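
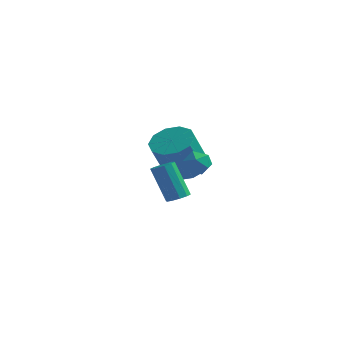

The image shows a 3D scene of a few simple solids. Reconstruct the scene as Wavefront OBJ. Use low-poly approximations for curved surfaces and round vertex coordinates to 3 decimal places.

v -0.766 2.9 -3.827
v -0.107 2.827 -3.588
v -1.073 1.953 -3.272
v -0.414 1.88 -3.033
v -0.816 2.409 -2.8
v -0.627 2.994 -3.143
v -0.553 1.786 -3.717
v -0.364 2.371 -4.06
v 0.024 2.138 -3.521
v -0.138 2.523 -2.954
v -1.042 2.257 -3.906
v -1.204 2.642 -3.339
v -2.09 4.486 -4.707
v -1.121 4.779 -4.425
v -1.362 3.806 -2.591
v -2.33 3.514 -2.873
v -1.534 5.241 -4.234
v -1.775 4.269 -2.4
v -2.159 5.416 -4.223
v -2.4 4.443 -2.389
v -2.757 5.235 -4.398
v -2.998 4.262 -2.564
v -3.101 4.769 -4.69
v -3.342 3.796 -2.856
v -3.058 4.194 -4.989
v -3.299 3.221 -3.155
v -2.645 3.731 -5.18
v -2.886 2.759 -3.346
v -2.02 3.557 -5.191
v -2.261 2.584 -3.357
v -1.422 3.738 -5.016
v -1.663 2.765 -3.182
v -1.078 4.204 -4.724
v -1.319 3.231 -2.89
v 0.206 -1.04 -3.912
v 0.658 -0.853 -3.708
v -0.134 -0.673 -2.124
v -0.586 -0.86 -2.328
v 0.485 -0.599 -3.822
v -0.306 -0.419 -2.238
v 0.207 -0.513 -3.972
v -0.585 -0.333 -2.387
v -0.073 -0.629 -4.098
v -0.864 -0.449 -2.514
v -0.245 -0.902 -4.153
v -1.037 -0.722 -2.569
v -0.246 -1.227 -4.116
v -1.038 -1.047 -2.532
v -0.074 -1.481 -4.002
v -0.865 -1.301 -2.418
v 0.205 -1.567 -3.853
v -0.587 -1.387 -2.268
v 0.484 -1.451 -3.726
v -0.307 -1.271 -2.142
v 0.657 -1.178 -3.671
v -0.135 -0.998 -2.087
f 1 12 6
f 1 6 2
f 1 2 8
f 1 8 11
f 1 11 12
f 2 6 10
f 6 12 5
f 12 11 3
f 11 8 7
f 8 2 9
f 4 10 5
f 4 5 3
f 4 3 7
f 4 7 9
f 4 9 10
f 5 10 6
f 3 5 12
f 7 3 11
f 9 7 8
f 10 9 2
f 14 13 17
f 14 17 15
f 15 17 18
f 15 18 16
f 17 13 19
f 17 19 18
f 18 19 20
f 18 20 16
f 19 13 21
f 19 21 20
f 20 21 22
f 20 22 16
f 21 13 23
f 21 23 22
f 22 23 24
f 22 24 16
f 23 13 25
f 23 25 24
f 24 25 26
f 24 26 16
f 25 13 27
f 25 27 26
f 26 27 28
f 26 28 16
f 27 13 29
f 27 29 28
f 28 29 30
f 28 30 16
f 29 13 31
f 29 31 30
f 30 31 32
f 30 32 16
f 31 13 33
f 31 33 32
f 32 33 34
f 32 34 16
f 33 13 14
f 33 14 34
f 34 14 15
f 34 15 16
f 36 35 39
f 36 39 37
f 37 39 40
f 37 40 38
f 39 35 41
f 39 41 40
f 40 41 42
f 40 42 38
f 41 35 43
f 41 43 42
f 42 43 44
f 42 44 38
f 43 35 45
f 43 45 44
f 44 45 46
f 44 46 38
f 45 35 47
f 45 47 46
f 46 47 48
f 46 48 38
f 47 35 49
f 47 49 48
f 48 49 50
f 48 50 38
f 49 35 51
f 49 51 50
f 50 51 52
f 50 52 38
f 51 35 53
f 51 53 52
f 52 53 54
f 52 54 38
f 53 35 55
f 53 55 54
f 54 55 56
f 54 56 38
f 55 35 36
f 55 36 56
f 56 36 37
f 56 37 38



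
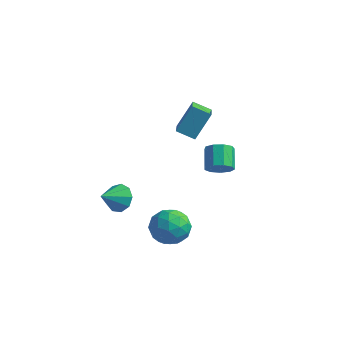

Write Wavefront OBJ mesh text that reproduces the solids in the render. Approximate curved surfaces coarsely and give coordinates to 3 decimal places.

v 3.918 1.325 0.065
v 4.36 1.045 0.735
v 3.724 2.076 1.585
v 3.282 2.355 0.915
v 4.66 1.459 0.458
v 4.024 2.49 1.308
v 4.613 1.81 -0.003
v 3.976 2.841 0.847
v 4.24 1.934 -0.433
v 3.604 2.965 0.417
v 3.717 1.773 -0.629
v 3.081 2.804 0.221
v 3.288 1.402 -0.5
v 2.652 2.433 0.35
v 3.154 0.995 -0.108
v 2.518 2.026 0.743
v 3.377 0.742 0.366
v 2.741 1.773 1.216
v 3.854 0.762 0.699
v 3.217 1.793 1.549
v 0.087 2.983 1.179
v 0.477 4.084 2.741
v 1.135 3.322 0.679
v 1.525 4.423 2.24
v 0.975 1.477 2.02
v 1.365 2.578 3.581
v 2.023 1.816 1.519
v 2.413 2.917 3.081
v 3.898 -2.672 -0.915
v 4.54 -2.898 -1.939
v 3.12 -4.502 -1.001
v 3.762 -4.728 -2.025
v 4.344 -4.612 -0.947
v 4.825 -3.481 -0.894
v 2.835 -3.919 -2.046
v 3.316 -2.788 -1.993
v 3.884 -3.668 -2.638
v 4.816 -4.096 -1.959
v 2.844 -3.304 -0.981
v 3.776 -3.732 -0.302
v 4.287 -2.624 -1.42
v 3.373 -4.776 -1.52
v 3.714 -4.708 -0.887
v 4.092 -4.84 -1.489
v 4.454 -2.967 -0.805
v 4.832 -3.1 -1.407
v 4.717 -4.107 -0.824
v 2.828 -4.3 -1.533
v 3.206 -4.433 -2.135
v 3.568 -2.56 -1.451
v 3.946 -2.692 -2.053
v 2.943 -3.293 -2.116
v 4.279 -3.21 -2.433
v 3.822 -4.285 -2.483
v 3.277 -3.81 -2.495
v 3.56 -3.145 -2.464
v 4.827 -3.461 -2.033
v 4.37 -4.537 -2.084
v 4.712 -4.469 -1.45
v 4.994 -3.804 -1.419
v 4.441 -3.914 -2.444
v 3.29 -2.863 -0.856
v 2.833 -3.939 -0.907
v 2.666 -3.596 -1.521
v 2.948 -2.931 -1.49
v 3.838 -3.115 -0.457
v 3.381 -4.19 -0.507
v 4.1 -4.255 -0.476
v 4.383 -3.59 -0.445
v 3.219 -3.486 -0.496
v 0.008 -2.887 -1.245
v 0.433 -2.488 -0.482
v -0.348 -4.133 -0.395
v -0.201 -2.319 -0.5
v -0.737 -2.415 -0.866
v -0.925 -2.733 -1.41
v -0.675 -3.122 -1.877
v -0.106 -3.401 -2.047
v 0.517 -3.44 -1.843
v 0.902 -3.22 -1.358
v 0.868 -2.844 -0.821
f 2 1 5
f 2 5 3
f 3 5 6
f 3 6 4
f 5 1 7
f 5 7 6
f 6 7 8
f 6 8 4
f 7 1 9
f 7 9 8
f 8 9 10
f 8 10 4
f 9 1 11
f 9 11 10
f 10 11 12
f 10 12 4
f 11 1 13
f 11 13 12
f 12 13 14
f 12 14 4
f 13 1 15
f 13 15 14
f 14 15 16
f 14 16 4
f 15 1 17
f 15 17 16
f 16 17 18
f 16 18 4
f 17 1 19
f 17 19 18
f 18 19 20
f 18 20 4
f 19 1 2
f 19 2 20
f 20 2 3
f 20 3 4
f 22 24 21
f 25 22 21
f 21 24 23
f 23 25 21
f 22 28 24
f 26 22 25
f 26 28 22
f 24 28 23
f 27 25 23
f 23 28 27
f 27 26 25
f 28 26 27
f 29 66 45
f 66 40 69
f 45 69 34
f 66 69 45
f 29 45 41
f 45 34 46
f 41 46 30
f 45 46 41
f 29 41 50
f 41 30 51
f 50 51 36
f 41 51 50
f 29 50 62
f 50 36 65
f 62 65 39
f 50 65 62
f 29 62 66
f 62 39 70
f 66 70 40
f 62 70 66
f 30 46 57
f 46 34 60
f 57 60 38
f 46 60 57
f 34 69 47
f 69 40 68
f 47 68 33
f 69 68 47
f 40 70 67
f 70 39 63
f 67 63 31
f 70 63 67
f 39 65 64
f 65 36 52
f 64 52 35
f 65 52 64
f 36 51 56
f 51 30 53
f 56 53 37
f 51 53 56
f 32 58 44
f 58 38 59
f 44 59 33
f 58 59 44
f 32 44 42
f 44 33 43
f 42 43 31
f 44 43 42
f 32 42 49
f 42 31 48
f 49 48 35
f 42 48 49
f 32 49 54
f 49 35 55
f 54 55 37
f 49 55 54
f 32 54 58
f 54 37 61
f 58 61 38
f 54 61 58
f 33 59 47
f 59 38 60
f 47 60 34
f 59 60 47
f 31 43 67
f 43 33 68
f 67 68 40
f 43 68 67
f 35 48 64
f 48 31 63
f 64 63 39
f 48 63 64
f 37 55 56
f 55 35 52
f 56 52 36
f 55 52 56
f 38 61 57
f 61 37 53
f 57 53 30
f 61 53 57
f 72 71 74
f 72 74 73
f 74 71 75
f 74 75 73
f 75 71 76
f 75 76 73
f 76 71 77
f 76 77 73
f 77 71 78
f 77 78 73
f 78 71 79
f 78 79 73
f 79 71 80
f 79 80 73
f 80 71 81
f 80 81 73
f 81 71 72
f 81 72 73



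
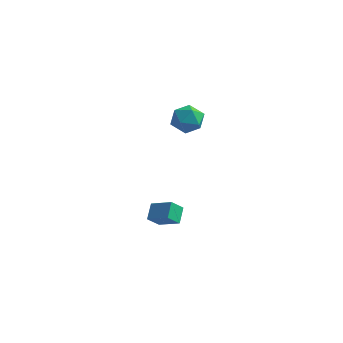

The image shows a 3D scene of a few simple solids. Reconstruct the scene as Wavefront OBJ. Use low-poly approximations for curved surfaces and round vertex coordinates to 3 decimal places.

v -2.345 -1.302 3.632
v -1.659 -1.058 4.36
v -1.241 -2.342 2.94
v -0.555 -2.098 3.668
v -1.394 -2.642 3.914
v -2.077 -1.999 4.341
v -0.823 -1.401 2.959
v -1.506 -0.758 3.386
v -0.718 -1.119 3.944
v -1.071 -1.886 4.534
v -1.829 -1.514 2.766
v -2.182 -2.281 3.356
v -1.691 -3.568 -3.251
v -1.913 -2.68 -2.588
v -3.022 -3.444 -3.863
v -3.244 -2.556 -3.2
v -1.296 -2.924 -3.98
v -1.518 -2.036 -3.317
v -2.627 -2.8 -4.592
v -2.849 -1.912 -3.929
f 1 12 6
f 1 6 2
f 1 2 8
f 1 8 11
f 1 11 12
f 2 6 10
f 6 12 5
f 12 11 3
f 11 8 7
f 8 2 9
f 4 10 5
f 4 5 3
f 4 3 7
f 4 7 9
f 4 9 10
f 5 10 6
f 3 5 12
f 7 3 11
f 9 7 8
f 10 9 2
f 14 16 13
f 17 14 13
f 13 16 15
f 15 17 13
f 14 20 16
f 18 14 17
f 18 20 14
f 16 20 15
f 19 17 15
f 15 20 19
f 19 18 17
f 20 18 19



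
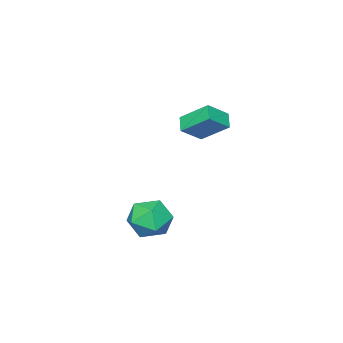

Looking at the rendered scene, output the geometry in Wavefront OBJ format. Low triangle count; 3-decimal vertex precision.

v 3.097 3.059 -2.446
v 3.992 2.599 -1.815
v 3.148 1.541 -3.625
v 4.043 1.081 -2.994
v 2.954 1.144 -2.522
v 2.923 2.082 -1.794
v 4.217 2.058 -3.646
v 4.186 2.996 -2.918
v 4.685 1.98 -2.557
v 3.904 1.415 -1.862
v 3.236 2.725 -3.578
v 2.455 2.16 -2.883
v -2.589 -0.369 0.323
v -2.993 1.039 1.402
v -2.025 0.199 -0.208
v -2.429 1.607 0.871
v -1.491 -0.687 1.149
v -1.895 0.721 2.228
v -0.927 -0.119 0.618
v -1.331 1.289 1.697
f 1 12 6
f 1 6 2
f 1 2 8
f 1 8 11
f 1 11 12
f 2 6 10
f 6 12 5
f 12 11 3
f 11 8 7
f 8 2 9
f 4 10 5
f 4 5 3
f 4 3 7
f 4 7 9
f 4 9 10
f 5 10 6
f 3 5 12
f 7 3 11
f 9 7 8
f 10 9 2
f 14 16 13
f 17 14 13
f 13 16 15
f 15 17 13
f 14 20 16
f 18 14 17
f 18 20 14
f 16 20 15
f 19 17 15
f 15 20 19
f 19 18 17
f 20 18 19



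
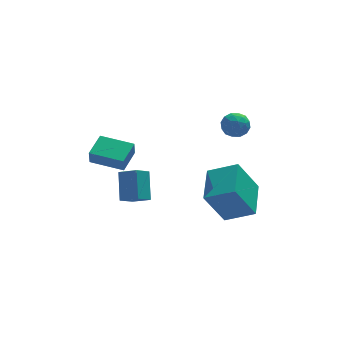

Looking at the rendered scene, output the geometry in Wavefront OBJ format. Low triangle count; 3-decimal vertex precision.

v -2.468 -1.858 -1.655
v -1.739 -2.438 -1.216
v -2.27 -0.742 -0.512
v -1.54 -1.321 -0.073
v -1.76 -1.399 -2.227
v -1.03 -1.978 -1.788
v -1.561 -0.282 -1.084
v -0.832 -0.862 -0.645
v 2.137 -3.379 -2.781
v 1.103 -3.442 -0.942
v 2.79 -1.56 -2.351
v 1.756 -1.623 -0.513
v 3.444 -4.017 -2.067
v 2.41 -4.08 -0.229
v 4.097 -2.198 -1.638
v 3.063 -2.261 0.201
v 2.421 -1.636 2.349
v 2.784 -1.072 2.046
v 3.436 -2.028 2.834
v 3.799 -1.464 2.531
v 3.319 -1.343 3.075
v 2.692 -1.1 2.776
v 3.528 -2 2.104
v 2.901 -1.757 1.805
v 3.468 -1.297 1.895
v 3.339 -0.891 2.494
v 2.881 -2.209 2.386
v 2.752 -1.803 2.985
v 2.514 -1.319 2.155
v 3.706 -1.781 2.725
v 3.424 -1.709 3.045
v 3.638 -1.378 2.867
v 2.459 -1.336 2.584
v 2.673 -1.005 2.406
v 2.987 -1.164 3.011
v 3.547 -2.095 2.474
v 3.761 -1.764 2.296
v 2.582 -1.722 2.013
v 2.796 -1.391 1.835
v 3.233 -1.936 1.869
v 3.129 -1.12 1.888
v 3.725 -1.351 2.173
v 3.567 -1.666 1.922
v 3.198 -1.523 1.746
v 3.053 -0.881 2.24
v 3.649 -1.112 2.525
v 3.367 -1.041 2.845
v 2.999 -0.898 2.669
v 3.455 -1.014 2.151
v 2.571 -1.988 2.355
v 3.167 -2.219 2.64
v 3.221 -2.202 2.211
v 2.853 -2.059 2.035
v 2.495 -1.749 2.707
v 3.091 -1.98 2.992
v 3.022 -1.577 3.134
v 2.653 -1.434 2.958
v 2.765 -2.086 2.729
v -3.58 -0.547 0.315
v -3.642 -0.74 1.089
v -2.821 0.509 0.639
v -2.884 0.316 1.413
v -2.176 -1.516 0.187
v -2.239 -1.709 0.961
v -1.418 -0.46 0.511
v -1.48 -0.653 1.285
f 2 4 1
f 5 2 1
f 1 4 3
f 3 5 1
f 2 8 4
f 6 2 5
f 6 8 2
f 4 8 3
f 7 5 3
f 3 8 7
f 7 6 5
f 8 6 7
f 10 12 9
f 13 10 9
f 9 12 11
f 11 13 9
f 10 16 12
f 14 10 13
f 14 16 10
f 12 16 11
f 15 13 11
f 11 16 15
f 15 14 13
f 16 14 15
f 17 54 33
f 54 28 57
f 33 57 22
f 54 57 33
f 17 33 29
f 33 22 34
f 29 34 18
f 33 34 29
f 17 29 38
f 29 18 39
f 38 39 24
f 29 39 38
f 17 38 50
f 38 24 53
f 50 53 27
f 38 53 50
f 17 50 54
f 50 27 58
f 54 58 28
f 50 58 54
f 18 34 45
f 34 22 48
f 45 48 26
f 34 48 45
f 22 57 35
f 57 28 56
f 35 56 21
f 57 56 35
f 28 58 55
f 58 27 51
f 55 51 19
f 58 51 55
f 27 53 52
f 53 24 40
f 52 40 23
f 53 40 52
f 24 39 44
f 39 18 41
f 44 41 25
f 39 41 44
f 20 46 32
f 46 26 47
f 32 47 21
f 46 47 32
f 20 32 30
f 32 21 31
f 30 31 19
f 32 31 30
f 20 30 37
f 30 19 36
f 37 36 23
f 30 36 37
f 20 37 42
f 37 23 43
f 42 43 25
f 37 43 42
f 20 42 46
f 42 25 49
f 46 49 26
f 42 49 46
f 21 47 35
f 47 26 48
f 35 48 22
f 47 48 35
f 19 31 55
f 31 21 56
f 55 56 28
f 31 56 55
f 23 36 52
f 36 19 51
f 52 51 27
f 36 51 52
f 25 43 44
f 43 23 40
f 44 40 24
f 43 40 44
f 26 49 45
f 49 25 41
f 45 41 18
f 49 41 45
f 60 62 59
f 63 60 59
f 59 62 61
f 61 63 59
f 60 66 62
f 64 60 63
f 64 66 60
f 62 66 61
f 65 63 61
f 61 66 65
f 65 64 63
f 66 64 65



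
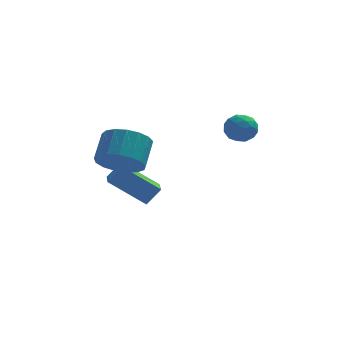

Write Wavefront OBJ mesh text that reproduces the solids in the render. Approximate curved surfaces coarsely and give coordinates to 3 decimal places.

v 2.075 1.111 3.408
v 2.603 1.153 2.809
v 1.857 -0.133 3.131
v 2.385 -0.091 2.532
v 2.636 -0.048 3.289
v 2.77 0.721 3.461
v 1.69 0.299 2.479
v 1.824 1.068 2.651
v 2.364 0.65 2.235
v 2.949 0.436 2.736
v 1.511 0.584 3.204
v 2.096 0.37 3.705
v 2.358 1.241 3.133
v 2.102 -0.221 2.807
v 2.25 -0.195 3.252
v 2.56 -0.171 2.9
v 2.457 0.988 3.516
v 2.767 1.012 3.164
v 2.786 0.306 3.446
v 1.693 0.008 2.776
v 2.003 0.032 2.424
v 1.9 1.191 3.04
v 2.21 1.215 2.688
v 1.674 0.714 2.494
v 2.528 0.97 2.444
v 2.4 0.239 2.281
v 1.991 0.468 2.25
v 2.07 0.92 2.35
v 2.872 0.844 2.738
v 2.744 0.113 2.575
v 2.891 0.139 3.02
v 2.97 0.591 3.121
v 2.732 0.549 2.401
v 1.716 0.907 3.365
v 1.588 0.176 3.202
v 1.49 0.429 2.819
v 1.569 0.881 2.92
v 2.06 0.781 3.659
v 1.932 0.05 3.496
v 2.39 0.1 3.59
v 2.469 0.552 3.69
v 1.728 0.471 3.539
v -3.444 1.666 -0.629
v -2.787 1.848 0.169
v -3.421 2.919 -0.934
v -2.764 3.101 -0.136
v -1.776 1.319 -1.924
v -1.119 1.501 -1.126
v -1.753 2.572 -2.229
v -1.096 2.754 -1.431
v -3.123 -2.521 2.517
v -2.68 -3.262 3.183
v -2.295 -2.201 4.109
v -2.737 -1.459 3.443
v -2.288 -3.128 2.866
v -1.903 -2.067 3.792
v -2.086 -2.855 2.47
v -1.701 -1.794 3.396
v -2.122 -2.506 2.084
v -1.737 -1.445 3.01
v -2.387 -2.16 1.798
v -2.002 -1.099 2.724
v -2.821 -1.896 1.676
v -2.436 -0.835 2.602
v -3.323 -1.776 1.747
v -2.938 -0.715 2.673
v -3.78 -1.826 1.994
v -3.395 -0.765 2.92
v -4.086 -2.035 2.361
v -3.701 -0.974 3.287
v -4.171 -2.356 2.764
v -3.786 -1.295 3.69
v -4.016 -2.714 3.11
v -3.631 -1.653 4.036
v -3.656 -3.028 3.321
v -3.271 -1.967 4.246
v -3.174 -3.226 3.347
v -2.789 -2.164 4.273
f 1 38 17
f 38 12 41
f 17 41 6
f 38 41 17
f 1 17 13
f 17 6 18
f 13 18 2
f 17 18 13
f 1 13 22
f 13 2 23
f 22 23 8
f 13 23 22
f 1 22 34
f 22 8 37
f 34 37 11
f 22 37 34
f 1 34 38
f 34 11 42
f 38 42 12
f 34 42 38
f 2 18 29
f 18 6 32
f 29 32 10
f 18 32 29
f 6 41 19
f 41 12 40
f 19 40 5
f 41 40 19
f 12 42 39
f 42 11 35
f 39 35 3
f 42 35 39
f 11 37 36
f 37 8 24
f 36 24 7
f 37 24 36
f 8 23 28
f 23 2 25
f 28 25 9
f 23 25 28
f 4 30 16
f 30 10 31
f 16 31 5
f 30 31 16
f 4 16 14
f 16 5 15
f 14 15 3
f 16 15 14
f 4 14 21
f 14 3 20
f 21 20 7
f 14 20 21
f 4 21 26
f 21 7 27
f 26 27 9
f 21 27 26
f 4 26 30
f 26 9 33
f 30 33 10
f 26 33 30
f 5 31 19
f 31 10 32
f 19 32 6
f 31 32 19
f 3 15 39
f 15 5 40
f 39 40 12
f 15 40 39
f 7 20 36
f 20 3 35
f 36 35 11
f 20 35 36
f 9 27 28
f 27 7 24
f 28 24 8
f 27 24 28
f 10 33 29
f 33 9 25
f 29 25 2
f 33 25 29
f 44 46 43
f 47 44 43
f 43 46 45
f 45 47 43
f 44 50 46
f 48 44 47
f 48 50 44
f 46 50 45
f 49 47 45
f 45 50 49
f 49 48 47
f 50 48 49
f 52 51 55
f 52 55 53
f 53 55 56
f 53 56 54
f 55 51 57
f 55 57 56
f 56 57 58
f 56 58 54
f 57 51 59
f 57 59 58
f 58 59 60
f 58 60 54
f 59 51 61
f 59 61 60
f 60 61 62
f 60 62 54
f 61 51 63
f 61 63 62
f 62 63 64
f 62 64 54
f 63 51 65
f 63 65 64
f 64 65 66
f 64 66 54
f 65 51 67
f 65 67 66
f 66 67 68
f 66 68 54
f 67 51 69
f 67 69 68
f 68 69 70
f 68 70 54
f 69 51 71
f 69 71 70
f 70 71 72
f 70 72 54
f 71 51 73
f 71 73 72
f 72 73 74
f 72 74 54
f 73 51 75
f 73 75 74
f 74 75 76
f 74 76 54
f 75 51 77
f 75 77 76
f 76 77 78
f 76 78 54
f 77 51 52
f 77 52 78
f 78 52 53
f 78 53 54



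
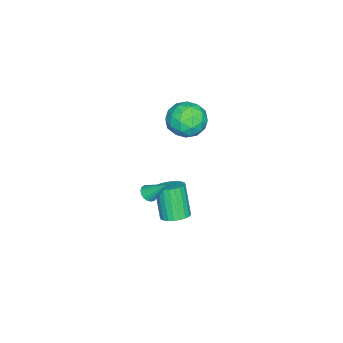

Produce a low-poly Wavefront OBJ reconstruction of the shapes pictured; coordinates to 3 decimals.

v 1.513 -3.995 -1.429
v 1.875 -3.716 -1.698
v 1.547 -2.945 -0.291
v 1.654 -3.622 -1.778
v 1.4 -3.613 -1.779
v 1.172 -3.692 -1.699
v 1.023 -3.84 -1.558
v 0.986 -4.024 -1.387
v 1.069 -4.201 -1.226
v 1.254 -4.332 -1.112
v 1.499 -4.385 -1.07
v 1.747 -4.349 -1.11
v 1.941 -4.232 -1.224
v 2.037 -4.061 -1.385
v 2.013 -3.875 -1.556
v 0.3 -3.027 -4.118
v 0.838 -2.544 -3.753
v 0.158 -3.13 -1.977
v -0.38 -3.613 -2.342
v 0.591 -2.35 -3.783
v -0.089 -2.935 -2.007
v 0.3 -2.258 -3.864
v -0.38 -2.844 -2.088
v 0.009 -2.283 -3.984
v -0.671 -2.869 -2.208
v -0.238 -2.422 -4.124
v -0.918 -3.008 -2.349
v -0.403 -2.653 -4.264
v -1.083 -3.239 -2.488
v -0.461 -2.94 -4.381
v -1.141 -3.526 -2.605
v -0.403 -3.241 -4.458
v -1.083 -3.827 -2.682
v -0.238 -3.51 -4.483
v -0.918 -4.096 -2.707
v 0.009 -3.705 -4.453
v -0.671 -4.29 -2.677
v 0.3 -3.796 -4.372
v -0.38 -4.382 -2.596
v 0.591 -3.771 -4.252
v -0.089 -4.357 -2.476
v 0.838 -3.632 -4.111
v 0.158 -4.218 -2.336
v 1.003 -3.401 -3.972
v 0.323 -3.987 -2.196
v 1.061 -3.114 -3.855
v 0.381 -3.7 -2.079
v 1.003 -2.813 -3.778
v 0.323 -3.399 -2.002
v -0.479 -1.939 3.379
v 0.24 -2.745 2.966
v -1.94 -3.035 2.974
v -1.221 -3.841 2.561
v -1.247 -3.616 3.695
v -0.344 -2.938 3.946
v -1.356 -2.842 1.994
v -0.453 -2.164 2.245
v -0.302 -3.303 2.111
v -0.234 -3.781 3.161
v -1.466 -1.999 2.779
v -1.398 -2.477 3.829
v 0.009 -2.245 3.208
v -1.709 -3.535 2.732
v -1.724 -3.402 3.398
v -1.301 -3.876 3.156
v -0.335 -2.359 3.784
v 0.088 -2.833 3.541
v -0.786 -3.345 3.97
v -1.788 -2.947 2.399
v -1.365 -3.421 2.156
v -0.399 -1.904 2.784
v 0.024 -2.378 2.542
v -0.914 -2.435 1.97
v 0.113 -3.047 2.463
v -0.746 -3.692 2.224
v -0.825 -3.105 1.891
v -0.294 -2.706 2.039
v 0.153 -3.328 3.08
v -0.706 -3.973 2.842
v -0.721 -3.84 3.509
v -0.191 -3.442 3.656
v -0.166 -3.657 2.577
v -0.994 -1.807 3.098
v -1.853 -2.452 2.86
v -1.509 -2.338 2.284
v -0.979 -1.94 2.431
v -0.954 -2.088 3.716
v -1.813 -2.733 3.477
v -1.406 -3.074 3.901
v -0.875 -2.675 4.049
v -1.534 -2.123 3.363
f 2 1 4
f 2 4 3
f 4 1 5
f 4 5 3
f 5 1 6
f 5 6 3
f 6 1 7
f 6 7 3
f 7 1 8
f 7 8 3
f 8 1 9
f 8 9 3
f 9 1 10
f 9 10 3
f 10 1 11
f 10 11 3
f 11 1 12
f 11 12 3
f 12 1 13
f 12 13 3
f 13 1 14
f 13 14 3
f 14 1 15
f 14 15 3
f 15 1 2
f 15 2 3
f 17 16 20
f 17 20 18
f 18 20 21
f 18 21 19
f 20 16 22
f 20 22 21
f 21 22 23
f 21 23 19
f 22 16 24
f 22 24 23
f 23 24 25
f 23 25 19
f 24 16 26
f 24 26 25
f 25 26 27
f 25 27 19
f 26 16 28
f 26 28 27
f 27 28 29
f 27 29 19
f 28 16 30
f 28 30 29
f 29 30 31
f 29 31 19
f 30 16 32
f 30 32 31
f 31 32 33
f 31 33 19
f 32 16 34
f 32 34 33
f 33 34 35
f 33 35 19
f 34 16 36
f 34 36 35
f 35 36 37
f 35 37 19
f 36 16 38
f 36 38 37
f 37 38 39
f 37 39 19
f 38 16 40
f 38 40 39
f 39 40 41
f 39 41 19
f 40 16 42
f 40 42 41
f 41 42 43
f 41 43 19
f 42 16 44
f 42 44 43
f 43 44 45
f 43 45 19
f 44 16 46
f 44 46 45
f 45 46 47
f 45 47 19
f 46 16 48
f 46 48 47
f 47 48 49
f 47 49 19
f 48 16 17
f 48 17 49
f 49 17 18
f 49 18 19
f 50 87 66
f 87 61 90
f 66 90 55
f 87 90 66
f 50 66 62
f 66 55 67
f 62 67 51
f 66 67 62
f 50 62 71
f 62 51 72
f 71 72 57
f 62 72 71
f 50 71 83
f 71 57 86
f 83 86 60
f 71 86 83
f 50 83 87
f 83 60 91
f 87 91 61
f 83 91 87
f 51 67 78
f 67 55 81
f 78 81 59
f 67 81 78
f 55 90 68
f 90 61 89
f 68 89 54
f 90 89 68
f 61 91 88
f 91 60 84
f 88 84 52
f 91 84 88
f 60 86 85
f 86 57 73
f 85 73 56
f 86 73 85
f 57 72 77
f 72 51 74
f 77 74 58
f 72 74 77
f 53 79 65
f 79 59 80
f 65 80 54
f 79 80 65
f 53 65 63
f 65 54 64
f 63 64 52
f 65 64 63
f 53 63 70
f 63 52 69
f 70 69 56
f 63 69 70
f 53 70 75
f 70 56 76
f 75 76 58
f 70 76 75
f 53 75 79
f 75 58 82
f 79 82 59
f 75 82 79
f 54 80 68
f 80 59 81
f 68 81 55
f 80 81 68
f 52 64 88
f 64 54 89
f 88 89 61
f 64 89 88
f 56 69 85
f 69 52 84
f 85 84 60
f 69 84 85
f 58 76 77
f 76 56 73
f 77 73 57
f 76 73 77
f 59 82 78
f 82 58 74
f 78 74 51
f 82 74 78



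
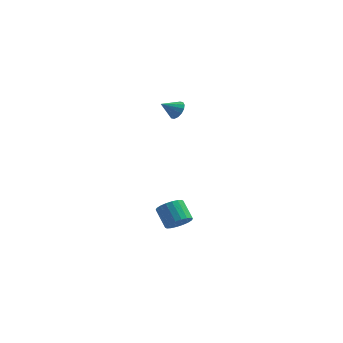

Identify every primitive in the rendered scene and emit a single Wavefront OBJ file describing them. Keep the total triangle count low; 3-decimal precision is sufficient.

v 1.068 -0.729 3.665
v 1.505 -1.037 3.959
v 0.332 -1.211 4.255
v 1.466 -0.772 4.126
v 1.319 -0.495 4.17
v 1.106 -0.281 4.078
v 0.882 -0.187 3.876
v 0.709 -0.238 3.617
v 0.631 -0.42 3.372
v 0.671 -0.685 3.204
v 0.817 -0.962 3.16
v 1.031 -1.176 3.252
v 1.254 -1.27 3.454
v 1.428 -1.219 3.713
v 1.562 -2.305 -3.794
v 2.045 -2.512 -3.231
v 1.361 -1.803 -2.383
v 0.878 -1.595 -2.946
v 2.189 -2.227 -3.354
v 1.505 -1.517 -2.506
v 2.209 -1.956 -3.563
v 1.525 -1.247 -2.716
v 2.101 -1.755 -3.819
v 1.417 -1.046 -2.971
v 1.886 -1.663 -4.07
v 1.202 -0.953 -3.222
v 1.607 -1.698 -4.265
v 0.923 -0.988 -3.418
v 1.319 -1.853 -4.368
v 0.635 -1.143 -3.52
v 1.079 -2.097 -4.357
v 0.395 -1.388 -3.509
v 0.935 -2.383 -4.234
v 0.251 -1.673 -3.386
v 0.915 -2.653 -4.024
v 0.231 -1.944 -3.177
v 1.023 -2.854 -3.769
v 0.339 -2.145 -2.921
v 1.238 -2.947 -3.518
v 0.554 -2.237 -2.67
v 1.517 -2.912 -3.322
v 0.833 -2.202 -2.475
v 1.805 -2.757 -3.22
v 1.121 -2.047 -2.372
f 2 1 4
f 2 4 3
f 4 1 5
f 4 5 3
f 5 1 6
f 5 6 3
f 6 1 7
f 6 7 3
f 7 1 8
f 7 8 3
f 8 1 9
f 8 9 3
f 9 1 10
f 9 10 3
f 10 1 11
f 10 11 3
f 11 1 12
f 11 12 3
f 12 1 13
f 12 13 3
f 13 1 14
f 13 14 3
f 14 1 2
f 14 2 3
f 16 15 19
f 16 19 17
f 17 19 20
f 17 20 18
f 19 15 21
f 19 21 20
f 20 21 22
f 20 22 18
f 21 15 23
f 21 23 22
f 22 23 24
f 22 24 18
f 23 15 25
f 23 25 24
f 24 25 26
f 24 26 18
f 25 15 27
f 25 27 26
f 26 27 28
f 26 28 18
f 27 15 29
f 27 29 28
f 28 29 30
f 28 30 18
f 29 15 31
f 29 31 30
f 30 31 32
f 30 32 18
f 31 15 33
f 31 33 32
f 32 33 34
f 32 34 18
f 33 15 35
f 33 35 34
f 34 35 36
f 34 36 18
f 35 15 37
f 35 37 36
f 36 37 38
f 36 38 18
f 37 15 39
f 37 39 38
f 38 39 40
f 38 40 18
f 39 15 41
f 39 41 40
f 40 41 42
f 40 42 18
f 41 15 43
f 41 43 42
f 42 43 44
f 42 44 18
f 43 15 16
f 43 16 44
f 44 16 17
f 44 17 18



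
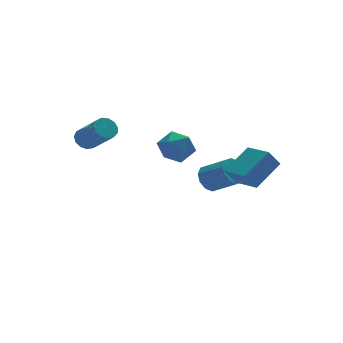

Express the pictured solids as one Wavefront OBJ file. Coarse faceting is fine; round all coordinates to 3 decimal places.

v -3.956 2.884 0.701
v -3.402 2.719 0.289
v -2.79 1.29 1.687
v -3.344 1.456 2.099
v -3.278 3.011 0.533
v -2.666 1.582 1.931
v -3.369 3.262 0.831
v -2.757 1.834 2.228
v -3.647 3.394 1.087
v -3.035 1.965 2.484
v -4.023 3.364 1.221
v -3.41 1.935 2.618
v -4.377 3.181 1.19
v -3.765 1.753 2.587
v -4.598 2.905 1.004
v -3.986 1.476 2.401
v -4.615 2.621 0.722
v -4.003 1.193 2.119
v -4.423 2.422 0.433
v -3.811 0.993 1.83
v -4.083 2.369 0.23
v -3.47 0.94 1.627
v -3.702 2.48 0.176
v -3.09 1.051 1.573
v 2.363 -4.623 -0.296
v 1.733 -4.57 0.641
v 1.937 -3.042 -0.671
v 1.308 -2.989 0.266
v 3.952 -3.951 0.734
v 3.323 -3.898 1.671
v 3.527 -2.37 0.359
v 2.897 -2.317 1.296
v -0.178 1.393 -0.587
v 0.328 1.98 0.2
v 0.292 -0.12 0.24
v 0.798 0.467 1.027
v -0.303 0.484 0.947
v -0.594 1.419 0.436
v 1.214 0.441 0.004
v 0.923 1.376 -0.507
v 1.188 1.392 0.565
v 0.25 1.418 1.148
v 0.37 0.442 -0.708
v -0.568 0.468 -0.125
v 2.185 0.93 -2.57
v 2.56 0.599 -3.294
v 3.469 -0.56 -2.295
v 3.095 -0.23 -1.57
v 2.875 1.003 -3.111
v 3.784 -0.156 -2.112
v 2.926 1.379 -2.722
v 3.835 0.22 -1.723
v 2.695 1.584 -2.274
v 3.604 0.424 -1.275
v 2.269 1.538 -1.939
v 3.178 0.379 -0.94
v 1.811 1.26 -1.845
v 2.72 0.101 -0.846
v 1.496 0.856 -2.028
v 2.405 -0.303 -1.029
v 1.445 0.48 -2.417
v 2.354 -0.679 -1.418
v 1.676 0.276 -2.865
v 2.585 -0.884 -1.866
v 2.102 0.321 -3.2
v 3.011 -0.838 -2.201
f 2 1 5
f 2 5 3
f 3 5 6
f 3 6 4
f 5 1 7
f 5 7 6
f 6 7 8
f 6 8 4
f 7 1 9
f 7 9 8
f 8 9 10
f 8 10 4
f 9 1 11
f 9 11 10
f 10 11 12
f 10 12 4
f 11 1 13
f 11 13 12
f 12 13 14
f 12 14 4
f 13 1 15
f 13 15 14
f 14 15 16
f 14 16 4
f 15 1 17
f 15 17 16
f 16 17 18
f 16 18 4
f 17 1 19
f 17 19 18
f 18 19 20
f 18 20 4
f 19 1 21
f 19 21 20
f 20 21 22
f 20 22 4
f 21 1 23
f 21 23 22
f 22 23 24
f 22 24 4
f 23 1 2
f 23 2 24
f 24 2 3
f 24 3 4
f 26 28 25
f 29 26 25
f 25 28 27
f 27 29 25
f 26 32 28
f 30 26 29
f 30 32 26
f 28 32 27
f 31 29 27
f 27 32 31
f 31 30 29
f 32 30 31
f 33 44 38
f 33 38 34
f 33 34 40
f 33 40 43
f 33 43 44
f 34 38 42
f 38 44 37
f 44 43 35
f 43 40 39
f 40 34 41
f 36 42 37
f 36 37 35
f 36 35 39
f 36 39 41
f 36 41 42
f 37 42 38
f 35 37 44
f 39 35 43
f 41 39 40
f 42 41 34
f 46 45 49
f 46 49 47
f 47 49 50
f 47 50 48
f 49 45 51
f 49 51 50
f 50 51 52
f 50 52 48
f 51 45 53
f 51 53 52
f 52 53 54
f 52 54 48
f 53 45 55
f 53 55 54
f 54 55 56
f 54 56 48
f 55 45 57
f 55 57 56
f 56 57 58
f 56 58 48
f 57 45 59
f 57 59 58
f 58 59 60
f 58 60 48
f 59 45 61
f 59 61 60
f 60 61 62
f 60 62 48
f 61 45 63
f 61 63 62
f 62 63 64
f 62 64 48
f 63 45 65
f 63 65 64
f 64 65 66
f 64 66 48
f 65 45 46
f 65 46 66
f 66 46 47
f 66 47 48



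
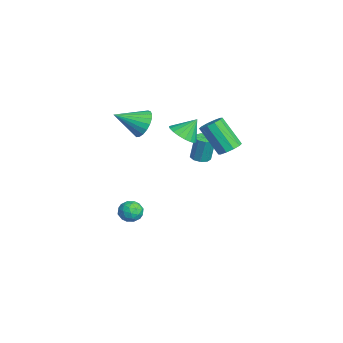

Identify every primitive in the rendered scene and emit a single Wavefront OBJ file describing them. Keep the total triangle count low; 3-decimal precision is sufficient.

v -2.648 0.255 2.338
v -2.142 -0.394 2.907
v -2.772 1.145 3.462
v -1.82 -0.137 2.74
v -1.661 0.197 2.493
v -1.698 0.543 2.215
v -1.923 0.832 1.961
v -2.291 1.006 1.782
v -2.73 1.031 1.713
v -3.153 0.903 1.768
v -3.475 0.646 1.936
v -3.634 0.312 2.183
v -3.597 -0.034 2.461
v -3.372 -0.322 2.714
v -3.004 -0.497 2.893
v -2.565 -0.522 2.962
v 1.155 2.317 3.118
v 1.58 1.687 2.994
v 0.671 0.734 4.719
v 0.245 1.363 4.842
v 1.825 1.976 3.283
v 0.916 1.023 5.007
v 1.814 2.395 3.508
v 0.904 1.442 5.233
v 1.55 2.784 3.585
v 0.641 1.831 5.309
v 1.136 2.994 3.483
v 0.227 2.041 5.207
v 0.729 2.946 3.241
v -0.18 1.993 4.966
v 0.484 2.657 2.953
v -0.425 1.704 4.677
v 0.496 2.238 2.727
v -0.414 1.285 4.452
v 0.759 1.849 2.651
v -0.15 0.896 4.375
v 1.173 1.639 2.753
v 0.264 0.686 4.477
v -2.419 -2.688 -3.039
v -1.762 -2.359 -3.426
v -2.558 -3.581 -4.034
v -1.901 -3.252 -4.421
v -1.798 -3.672 -3.712
v -1.712 -3.12 -3.097
v -2.608 -2.82 -4.363
v -2.522 -2.268 -3.748
v -1.879 -2.441 -4.245
v -1.378 -2.967 -3.842
v -2.942 -2.973 -3.618
v -2.441 -3.499 -3.215
v -2.078 -2.445 -3.145
v -2.242 -3.495 -4.315
v -2.181 -3.742 -3.898
v -1.795 -3.548 -4.125
v -2.049 -2.892 -2.952
v -1.663 -2.699 -3.179
v -1.684 -3.471 -3.347
v -2.657 -3.241 -4.281
v -2.271 -3.048 -4.508
v -2.525 -2.392 -3.335
v -2.139 -2.198 -3.562
v -2.636 -2.469 -4.113
v -1.761 -2.3 -3.854
v -1.842 -2.825 -4.439
v -2.258 -2.571 -4.405
v -2.207 -2.246 -4.043
v -1.466 -2.609 -3.617
v -1.548 -3.134 -4.202
v -1.488 -3.381 -3.785
v -1.437 -3.056 -3.424
v -1.535 -2.657 -4.098
v -2.772 -2.806 -3.258
v -2.854 -3.331 -3.843
v -2.883 -2.884 -4.036
v -2.832 -2.559 -3.675
v -2.478 -3.115 -3.021
v -2.559 -3.64 -3.606
v -2.113 -3.694 -3.417
v -2.062 -3.369 -3.055
v -2.785 -3.283 -3.362
v -3.4 -1.988 3.031
v -2.78 -1.563 3.763
v -3.36 -3.732 4.009
v -3.178 -1.482 3.923
v -3.614 -1.489 3.929
v -4.014 -1.582 3.78
v -4.307 -1.745 3.501
v -4.444 -1.951 3.14
v -4.4 -2.163 2.761
v -4.183 -2.344 2.428
v -3.831 -2.464 2.2
v -3.404 -2.502 2.115
v -2.977 -2.451 2.188
v -2.623 -2.32 2.408
v -2.403 -2.131 2.734
v -2.356 -1.918 3.112
v -2.489 -1.717 3.476
v -3.616 1.513 -0.374
v -3.054 1.833 -0.436
v -3.022 2.108 1.272
v -3.584 1.787 1.334
v -3.395 2.115 -0.475
v -3.363 2.39 1.233
v -3.84 2.116 -0.467
v -3.807 2.391 1.241
v -4.18 1.834 -0.415
v -4.147 2.109 1.293
v -4.256 1.402 -0.344
v -4.223 1.677 1.364
v -4.033 1.021 -0.287
v -4 1.296 1.421
v -3.615 0.871 -0.271
v -3.582 1.146 1.437
v -3.198 1.021 -0.303
v -3.165 1.295 1.405
v -2.976 1.401 -0.368
v -2.943 1.675 1.34
f 2 1 4
f 2 4 3
f 4 1 5
f 4 5 3
f 5 1 6
f 5 6 3
f 6 1 7
f 6 7 3
f 7 1 8
f 7 8 3
f 8 1 9
f 8 9 3
f 9 1 10
f 9 10 3
f 10 1 11
f 10 11 3
f 11 1 12
f 11 12 3
f 12 1 13
f 12 13 3
f 13 1 14
f 13 14 3
f 14 1 15
f 14 15 3
f 15 1 16
f 15 16 3
f 16 1 2
f 16 2 3
f 18 17 21
f 18 21 19
f 19 21 22
f 19 22 20
f 21 17 23
f 21 23 22
f 22 23 24
f 22 24 20
f 23 17 25
f 23 25 24
f 24 25 26
f 24 26 20
f 25 17 27
f 25 27 26
f 26 27 28
f 26 28 20
f 27 17 29
f 27 29 28
f 28 29 30
f 28 30 20
f 29 17 31
f 29 31 30
f 30 31 32
f 30 32 20
f 31 17 33
f 31 33 32
f 32 33 34
f 32 34 20
f 33 17 35
f 33 35 34
f 34 35 36
f 34 36 20
f 35 17 37
f 35 37 36
f 36 37 38
f 36 38 20
f 37 17 18
f 37 18 38
f 38 18 19
f 38 19 20
f 39 76 55
f 76 50 79
f 55 79 44
f 76 79 55
f 39 55 51
f 55 44 56
f 51 56 40
f 55 56 51
f 39 51 60
f 51 40 61
f 60 61 46
f 51 61 60
f 39 60 72
f 60 46 75
f 72 75 49
f 60 75 72
f 39 72 76
f 72 49 80
f 76 80 50
f 72 80 76
f 40 56 67
f 56 44 70
f 67 70 48
f 56 70 67
f 44 79 57
f 79 50 78
f 57 78 43
f 79 78 57
f 50 80 77
f 80 49 73
f 77 73 41
f 80 73 77
f 49 75 74
f 75 46 62
f 74 62 45
f 75 62 74
f 46 61 66
f 61 40 63
f 66 63 47
f 61 63 66
f 42 68 54
f 68 48 69
f 54 69 43
f 68 69 54
f 42 54 52
f 54 43 53
f 52 53 41
f 54 53 52
f 42 52 59
f 52 41 58
f 59 58 45
f 52 58 59
f 42 59 64
f 59 45 65
f 64 65 47
f 59 65 64
f 42 64 68
f 64 47 71
f 68 71 48
f 64 71 68
f 43 69 57
f 69 48 70
f 57 70 44
f 69 70 57
f 41 53 77
f 53 43 78
f 77 78 50
f 53 78 77
f 45 58 74
f 58 41 73
f 74 73 49
f 58 73 74
f 47 65 66
f 65 45 62
f 66 62 46
f 65 62 66
f 48 71 67
f 71 47 63
f 67 63 40
f 71 63 67
f 82 81 84
f 82 84 83
f 84 81 85
f 84 85 83
f 85 81 86
f 85 86 83
f 86 81 87
f 86 87 83
f 87 81 88
f 87 88 83
f 88 81 89
f 88 89 83
f 89 81 90
f 89 90 83
f 90 81 91
f 90 91 83
f 91 81 92
f 91 92 83
f 92 81 93
f 92 93 83
f 93 81 94
f 93 94 83
f 94 81 95
f 94 95 83
f 95 81 96
f 95 96 83
f 96 81 97
f 96 97 83
f 97 81 82
f 97 82 83
f 99 98 102
f 99 102 100
f 100 102 103
f 100 103 101
f 102 98 104
f 102 104 103
f 103 104 105
f 103 105 101
f 104 98 106
f 104 106 105
f 105 106 107
f 105 107 101
f 106 98 108
f 106 108 107
f 107 108 109
f 107 109 101
f 108 98 110
f 108 110 109
f 109 110 111
f 109 111 101
f 110 98 112
f 110 112 111
f 111 112 113
f 111 113 101
f 112 98 114
f 112 114 113
f 113 114 115
f 113 115 101
f 114 98 116
f 114 116 115
f 115 116 117
f 115 117 101
f 116 98 99
f 116 99 117
f 117 99 100
f 117 100 101



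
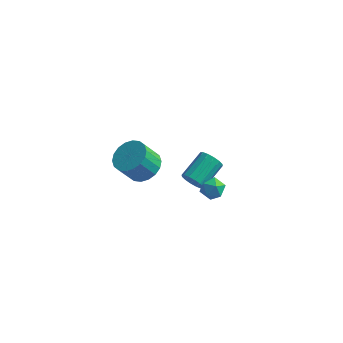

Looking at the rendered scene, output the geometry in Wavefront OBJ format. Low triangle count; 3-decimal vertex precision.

v -0.888 -1.513 2.35
v -0.197 -1.304 2.779
v -0.681 -1.757 3.779
v -1.372 -1.967 3.35
v -0.411 -1 2.813
v -0.895 -1.453 3.813
v -0.72 -0.797 2.755
v -1.204 -1.25 3.756
v -1.062 -0.737 2.617
v -1.546 -1.19 3.618
v -1.37 -0.83 2.426
v -1.854 -1.283 3.427
v -1.582 -1.058 2.22
v -2.066 -1.511 3.221
v -1.657 -1.377 2.04
v -2.141 -1.83 3.04
v -1.579 -1.723 1.921
v -2.063 -2.176 2.921
v -1.365 -2.027 1.887
v -1.849 -2.48 2.887
v -1.056 -2.23 1.944
v -1.54 -2.683 2.945
v -0.714 -2.29 2.082
v -1.198 -2.743 3.083
v -0.406 -2.197 2.273
v -0.89 -2.65 3.274
v -0.194 -1.969 2.479
v -0.678 -2.422 3.48
v -0.119 -1.65 2.66
v -0.603 -2.103 3.66
v -0.426 2.913 -2.927
v -0.201 2.618 -2.43
v 0.191 3.952 -1.816
v -0.034 4.247 -2.313
v 0.047 2.639 -2.633
v 0.438 3.973 -2.019
v 0.168 2.733 -2.915
v 0.559 4.068 -2.301
v 0.13 2.876 -3.2
v 0.521 4.21 -2.586
v -0.057 3.028 -3.412
v 0.334 4.362 -2.798
v -0.343 3.149 -3.494
v 0.049 4.484 -2.88
v -0.651 3.208 -3.424
v -0.259 4.542 -2.81
v -0.898 3.187 -3.221
v -0.507 4.521 -2.607
v -1.019 3.092 -2.939
v -0.628 4.427 -2.325
v -0.981 2.95 -2.654
v -0.59 4.284 -2.04
v -0.794 2.798 -2.442
v -0.403 4.132 -1.828
v -0.509 2.676 -2.36
v -0.117 4.011 -1.746
v 0.74 2.606 -1.816
v 1.29 2.536 -2.139
v 0.25 2.024 -2.521
v 0.8 1.954 -2.844
v 0.727 1.674 -2.272
v 1.03 2.035 -1.836
v 0.51 2.525 -2.824
v 0.813 2.886 -2.388
v 1.147 2.486 -2.763
v 1.281 1.96 -2.421
v 0.259 2.6 -2.239
v 0.393 2.074 -1.897
f 2 1 5
f 2 5 3
f 3 5 6
f 3 6 4
f 5 1 7
f 5 7 6
f 6 7 8
f 6 8 4
f 7 1 9
f 7 9 8
f 8 9 10
f 8 10 4
f 9 1 11
f 9 11 10
f 10 11 12
f 10 12 4
f 11 1 13
f 11 13 12
f 12 13 14
f 12 14 4
f 13 1 15
f 13 15 14
f 14 15 16
f 14 16 4
f 15 1 17
f 15 17 16
f 16 17 18
f 16 18 4
f 17 1 19
f 17 19 18
f 18 19 20
f 18 20 4
f 19 1 21
f 19 21 20
f 20 21 22
f 20 22 4
f 21 1 23
f 21 23 22
f 22 23 24
f 22 24 4
f 23 1 25
f 23 25 24
f 24 25 26
f 24 26 4
f 25 1 27
f 25 27 26
f 26 27 28
f 26 28 4
f 27 1 29
f 27 29 28
f 28 29 30
f 28 30 4
f 29 1 2
f 29 2 30
f 30 2 3
f 30 3 4
f 32 31 35
f 32 35 33
f 33 35 36
f 33 36 34
f 35 31 37
f 35 37 36
f 36 37 38
f 36 38 34
f 37 31 39
f 37 39 38
f 38 39 40
f 38 40 34
f 39 31 41
f 39 41 40
f 40 41 42
f 40 42 34
f 41 31 43
f 41 43 42
f 42 43 44
f 42 44 34
f 43 31 45
f 43 45 44
f 44 45 46
f 44 46 34
f 45 31 47
f 45 47 46
f 46 47 48
f 46 48 34
f 47 31 49
f 47 49 48
f 48 49 50
f 48 50 34
f 49 31 51
f 49 51 50
f 50 51 52
f 50 52 34
f 51 31 53
f 51 53 52
f 52 53 54
f 52 54 34
f 53 31 55
f 53 55 54
f 54 55 56
f 54 56 34
f 55 31 32
f 55 32 56
f 56 32 33
f 56 33 34
f 57 68 62
f 57 62 58
f 57 58 64
f 57 64 67
f 57 67 68
f 58 62 66
f 62 68 61
f 68 67 59
f 67 64 63
f 64 58 65
f 60 66 61
f 60 61 59
f 60 59 63
f 60 63 65
f 60 65 66
f 61 66 62
f 59 61 68
f 63 59 67
f 65 63 64
f 66 65 58



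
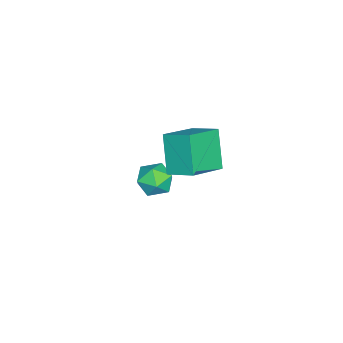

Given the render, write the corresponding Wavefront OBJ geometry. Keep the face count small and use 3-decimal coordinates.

v -3.219 -2.008 -0.234
v -2.584 -1.356 -0.322
v -2.496 -2.844 -1.218
v -1.861 -2.192 -1.306
v -1.925 -2.665 -0.526
v -2.373 -2.148 0.082
v -2.707 -2.052 -1.622
v -3.155 -1.535 -1.014
v -2.268 -1.382 -1.18
v -1.785 -1.762 -0.502
v -3.295 -2.438 -1.038
v -2.812 -2.818 -0.36
v -1.674 -0.197 3.92
v -0.16 -0.93 4.616
v -1.355 0.991 4.476
v 0.159 0.259 5.172
v -0.719 0.281 2.348
v 0.795 -0.451 3.044
v -0.4 1.47 2.904
v 1.114 0.737 3.6
f 1 12 6
f 1 6 2
f 1 2 8
f 1 8 11
f 1 11 12
f 2 6 10
f 6 12 5
f 12 11 3
f 11 8 7
f 8 2 9
f 4 10 5
f 4 5 3
f 4 3 7
f 4 7 9
f 4 9 10
f 5 10 6
f 3 5 12
f 7 3 11
f 9 7 8
f 10 9 2
f 14 16 13
f 17 14 13
f 13 16 15
f 15 17 13
f 14 20 16
f 18 14 17
f 18 20 14
f 16 20 15
f 19 17 15
f 15 20 19
f 19 18 17
f 20 18 19



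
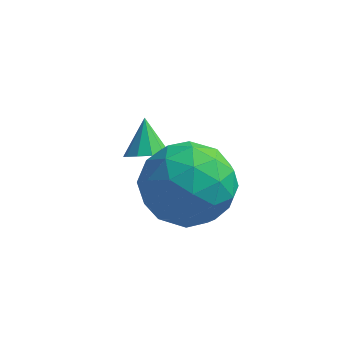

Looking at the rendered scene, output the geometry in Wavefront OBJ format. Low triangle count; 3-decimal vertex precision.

v -2.793 0.054 0.044
v -2.571 -0.269 0.4
v -3.047 0.686 0.776
v -2.342 -0.059 0.298
v -2.285 0.195 0.098
v -2.423 0.395 -0.122
v -2.702 0.464 -0.279
v -3.016 0.377 -0.312
v -3.245 0.167 -0.21
v -3.301 -0.087 -0.01
v -3.164 -0.287 0.21
v -2.885 -0.356 0.367
v -1.813 -1.534 2.113
v -1.091 -0.876 1.576
v -1.469 -2.864 0.944
v -0.747 -2.206 0.407
v -0.509 -2.577 1.431
v -0.721 -1.755 2.153
v -1.839 -1.985 0.367
v -2.051 -1.163 1.089
v -1.107 -1.155 0.497
v -0.285 -1.52 1.155
v -2.275 -2.22 1.365
v -1.453 -2.585 2.023
v -1.482 -1.088 1.947
v -1.078 -2.652 0.573
v -0.938 -2.87 1.175
v -0.513 -2.483 0.859
v -1.265 -1.605 2.286
v -0.84 -1.218 1.971
v -0.498 -2.218 1.886
v -1.72 -2.522 0.549
v -1.295 -2.135 0.234
v -2.047 -1.257 1.661
v -1.622 -0.87 1.345
v -2.062 -1.522 0.634
v -1.067 -0.865 0.997
v -0.865 -1.647 0.311
v -1.507 -1.517 0.286
v -1.631 -1.034 0.711
v -0.584 -1.08 1.384
v -0.382 -1.862 0.697
v -0.242 -2.08 1.299
v -0.367 -1.597 1.723
v -0.593 -1.244 0.75
v -2.178 -1.878 1.823
v -1.976 -2.66 1.136
v -2.193 -2.143 0.797
v -2.318 -1.66 1.221
v -1.695 -2.093 2.209
v -1.493 -2.875 1.523
v -0.929 -2.706 1.809
v -1.053 -2.223 2.234
v -1.967 -2.496 1.77
f 2 1 4
f 2 4 3
f 4 1 5
f 4 5 3
f 5 1 6
f 5 6 3
f 6 1 7
f 6 7 3
f 7 1 8
f 7 8 3
f 8 1 9
f 8 9 3
f 9 1 10
f 9 10 3
f 10 1 11
f 10 11 3
f 11 1 12
f 11 12 3
f 12 1 2
f 12 2 3
f 13 50 29
f 50 24 53
f 29 53 18
f 50 53 29
f 13 29 25
f 29 18 30
f 25 30 14
f 29 30 25
f 13 25 34
f 25 14 35
f 34 35 20
f 25 35 34
f 13 34 46
f 34 20 49
f 46 49 23
f 34 49 46
f 13 46 50
f 46 23 54
f 50 54 24
f 46 54 50
f 14 30 41
f 30 18 44
f 41 44 22
f 30 44 41
f 18 53 31
f 53 24 52
f 31 52 17
f 53 52 31
f 24 54 51
f 54 23 47
f 51 47 15
f 54 47 51
f 23 49 48
f 49 20 36
f 48 36 19
f 49 36 48
f 20 35 40
f 35 14 37
f 40 37 21
f 35 37 40
f 16 42 28
f 42 22 43
f 28 43 17
f 42 43 28
f 16 28 26
f 28 17 27
f 26 27 15
f 28 27 26
f 16 26 33
f 26 15 32
f 33 32 19
f 26 32 33
f 16 33 38
f 33 19 39
f 38 39 21
f 33 39 38
f 16 38 42
f 38 21 45
f 42 45 22
f 38 45 42
f 17 43 31
f 43 22 44
f 31 44 18
f 43 44 31
f 15 27 51
f 27 17 52
f 51 52 24
f 27 52 51
f 19 32 48
f 32 15 47
f 48 47 23
f 32 47 48
f 21 39 40
f 39 19 36
f 40 36 20
f 39 36 40
f 22 45 41
f 45 21 37
f 41 37 14
f 45 37 41



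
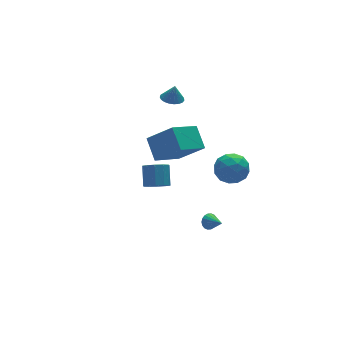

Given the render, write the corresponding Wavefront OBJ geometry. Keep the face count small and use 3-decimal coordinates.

v -2.166 -2.483 1.542
v -1.641 -2.982 1.772
v -1.228 -2.116 2.707
v -1.754 -1.617 2.478
v -1.449 -2.712 1.438
v -1.037 -1.846 2.374
v -1.532 -2.355 1.144
v -1.119 -1.489 2.08
v -1.857 -2.047 1.002
v -1.444 -1.181 1.938
v -2.3 -1.906 1.066
v -1.887 -1.04 2.002
v -2.692 -1.984 1.313
v -2.279 -1.118 2.248
v -2.883 -2.254 1.646
v -2.471 -1.388 2.582
v -2.801 -2.611 1.94
v -2.388 -1.745 2.876
v -2.476 -2.919 2.082
v -2.063 -2.053 3.018
v -2.033 -3.06 2.018
v -1.62 -2.194 2.954
v 2.113 3.547 2.984
v 2.797 3.365 2.854
v 2.307 3.553 3.996
v 2.81 3.664 2.85
v 2.703 3.943 2.869
v 2.494 4.153 2.908
v 2.218 4.259 2.96
v 1.925 4.241 3.016
v 1.664 4.104 3.067
v 1.481 3.87 3.104
v 1.407 3.58 3.12
v 1.455 3.285 3.112
v 1.617 3.035 3.083
v 1.864 2.873 3.036
v 2.155 2.828 2.98
v 2.438 2.908 2.925
v 2.666 3.097 2.881
v 1.299 -2.291 -3.427
v 1.578 -2.013 -3.043
v 1.521 -3.309 -2.853
v 1.35 -2.013 -2.955
v 1.111 -2.069 -2.961
v 0.91 -2.168 -3.059
v 0.786 -2.291 -3.23
v 0.763 -2.415 -3.44
v 0.847 -2.513 -3.648
v 1.02 -2.568 -3.812
v 1.249 -2.568 -3.899
v 1.487 -2.513 -3.894
v 1.689 -2.414 -3.796
v 1.813 -2.29 -3.625
v 1.835 -2.167 -3.414
v 1.751 -2.068 -3.207
v 0.98 -3.866 2.72
v 1.7 -3.208 3.138
v 2.02 -4.152 1.382
v 2.74 -3.494 1.8
v 2.54 -4.427 2.266
v 1.898 -4.25 3.093
v 1.822 -3.11 1.427
v 1.18 -2.933 2.254
v 2.221 -2.74 2.339
v 2.664 -3.554 2.858
v 1.056 -3.806 1.662
v 1.499 -4.62 2.181
v 1.249 -3.512 3.047
v 2.471 -3.848 1.473
v 2.353 -4.397 1.747
v 2.777 -4.009 1.993
v 1.365 -4.125 3.02
v 1.788 -3.737 3.266
v 2.282 -4.454 2.753
v 1.932 -3.623 1.254
v 2.355 -3.235 1.5
v 0.943 -3.351 2.527
v 1.367 -2.963 2.773
v 1.438 -2.906 1.767
v 1.978 -2.85 2.823
v 2.589 -3.018 2.036
v 2.05 -2.792 1.817
v 1.672 -2.689 2.303
v 2.239 -3.328 3.128
v 2.85 -3.496 2.341
v 2.732 -4.045 2.615
v 2.355 -3.941 3.101
v 2.545 -3.053 2.658
v 0.87 -3.864 2.179
v 1.481 -4.032 1.392
v 1.365 -3.419 1.419
v 0.988 -3.315 1.905
v 1.131 -4.342 2.484
v 1.742 -4.51 1.697
v 2.048 -4.671 2.217
v 1.67 -4.568 2.703
v 1.175 -4.307 1.862
v 0.685 3.057 -1.789
v 0.868 4.394 -0.823
v 2.552 3.502 -2.759
v 2.735 4.839 -1.792
v 1.745 1.841 -0.308
v 1.928 3.178 0.659
v 3.612 2.286 -1.277
v 3.795 3.623 -0.311
f 2 1 5
f 2 5 3
f 3 5 6
f 3 6 4
f 5 1 7
f 5 7 6
f 6 7 8
f 6 8 4
f 7 1 9
f 7 9 8
f 8 9 10
f 8 10 4
f 9 1 11
f 9 11 10
f 10 11 12
f 10 12 4
f 11 1 13
f 11 13 12
f 12 13 14
f 12 14 4
f 13 1 15
f 13 15 14
f 14 15 16
f 14 16 4
f 15 1 17
f 15 17 16
f 16 17 18
f 16 18 4
f 17 1 19
f 17 19 18
f 18 19 20
f 18 20 4
f 19 1 21
f 19 21 20
f 20 21 22
f 20 22 4
f 21 1 2
f 21 2 22
f 22 2 3
f 22 3 4
f 24 23 26
f 24 26 25
f 26 23 27
f 26 27 25
f 27 23 28
f 27 28 25
f 28 23 29
f 28 29 25
f 29 23 30
f 29 30 25
f 30 23 31
f 30 31 25
f 31 23 32
f 31 32 25
f 32 23 33
f 32 33 25
f 33 23 34
f 33 34 25
f 34 23 35
f 34 35 25
f 35 23 36
f 35 36 25
f 36 23 37
f 36 37 25
f 37 23 38
f 37 38 25
f 38 23 39
f 38 39 25
f 39 23 24
f 39 24 25
f 41 40 43
f 41 43 42
f 43 40 44
f 43 44 42
f 44 40 45
f 44 45 42
f 45 40 46
f 45 46 42
f 46 40 47
f 46 47 42
f 47 40 48
f 47 48 42
f 48 40 49
f 48 49 42
f 49 40 50
f 49 50 42
f 50 40 51
f 50 51 42
f 51 40 52
f 51 52 42
f 52 40 53
f 52 53 42
f 53 40 54
f 53 54 42
f 54 40 55
f 54 55 42
f 55 40 41
f 55 41 42
f 56 93 72
f 93 67 96
f 72 96 61
f 93 96 72
f 56 72 68
f 72 61 73
f 68 73 57
f 72 73 68
f 56 68 77
f 68 57 78
f 77 78 63
f 68 78 77
f 56 77 89
f 77 63 92
f 89 92 66
f 77 92 89
f 56 89 93
f 89 66 97
f 93 97 67
f 89 97 93
f 57 73 84
f 73 61 87
f 84 87 65
f 73 87 84
f 61 96 74
f 96 67 95
f 74 95 60
f 96 95 74
f 67 97 94
f 97 66 90
f 94 90 58
f 97 90 94
f 66 92 91
f 92 63 79
f 91 79 62
f 92 79 91
f 63 78 83
f 78 57 80
f 83 80 64
f 78 80 83
f 59 85 71
f 85 65 86
f 71 86 60
f 85 86 71
f 59 71 69
f 71 60 70
f 69 70 58
f 71 70 69
f 59 69 76
f 69 58 75
f 76 75 62
f 69 75 76
f 59 76 81
f 76 62 82
f 81 82 64
f 76 82 81
f 59 81 85
f 81 64 88
f 85 88 65
f 81 88 85
f 60 86 74
f 86 65 87
f 74 87 61
f 86 87 74
f 58 70 94
f 70 60 95
f 94 95 67
f 70 95 94
f 62 75 91
f 75 58 90
f 91 90 66
f 75 90 91
f 64 82 83
f 82 62 79
f 83 79 63
f 82 79 83
f 65 88 84
f 88 64 80
f 84 80 57
f 88 80 84
f 99 101 98
f 102 99 98
f 98 101 100
f 100 102 98
f 99 105 101
f 103 99 102
f 103 105 99
f 101 105 100
f 104 102 100
f 100 105 104
f 104 103 102
f 105 103 104



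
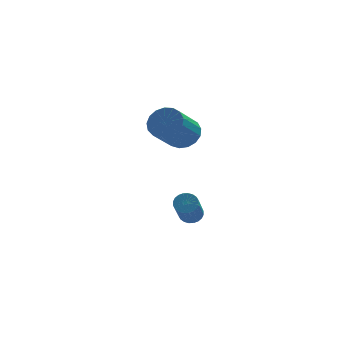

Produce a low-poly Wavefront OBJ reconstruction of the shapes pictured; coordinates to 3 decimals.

v 0.251 3.041 -4.365
v 0.503 2.668 -4.646
v 0.101 1.347 -3.255
v -0.151 1.719 -2.975
v 0.658 2.743 -4.53
v 0.256 1.422 -3.14
v 0.75 2.863 -4.39
v 0.348 1.542 -2.999
v 0.766 3.01 -4.245
v 0.364 1.689 -2.854
v 0.704 3.162 -4.119
v 0.302 1.841 -2.728
v 0.573 3.295 -4.03
v 0.171 1.974 -2.64
v 0.393 3.39 -3.993
v -0.009 2.068 -2.602
v 0.191 3.431 -4.012
v -0.211 2.11 -2.621
v -0.001 3.413 -4.085
v -0.403 2.092 -2.694
v -0.156 3.338 -4.2
v -0.558 2.017 -2.81
v -0.248 3.218 -4.341
v -0.65 1.897 -2.95
v -0.264 3.071 -4.486
v -0.666 1.75 -3.095
v -0.202 2.919 -4.612
v -0.604 1.598 -3.221
v -0.071 2.786 -4.7
v -0.473 1.465 -3.31
v 0.109 2.692 -4.738
v -0.293 1.37 -3.347
v 0.311 2.65 -4.719
v -0.091 1.329 -3.328
v -0.053 3.251 0.269
v 0.585 2.753 0.311
v -0.289 1.732 1.493
v -0.927 2.229 1.451
v 0.653 3.016 0.588
v -0.22 1.995 1.77
v 0.56 3.332 0.792
v -0.314 2.311 1.974
v 0.326 3.629 0.876
v -0.548 2.608 2.059
v 0.005 3.84 0.821
v -0.868 2.819 2.004
v -0.329 3.916 0.64
v -1.203 2.895 1.822
v -0.6 3.839 0.373
v -1.473 2.818 1.556
v -0.745 3.628 0.083
v -1.619 2.606 1.265
v -0.733 3.33 -0.165
v -1.606 2.309 1.017
v -0.564 3.014 -0.313
v -1.438 1.993 0.869
v -0.278 2.752 -0.328
v -1.152 1.731 0.854
v 0.059 2.604 -0.207
v -0.815 1.583 0.976
v 0.37 2.605 0.024
v -0.503 1.584 1.207
f 2 1 5
f 2 5 3
f 3 5 6
f 3 6 4
f 5 1 7
f 5 7 6
f 6 7 8
f 6 8 4
f 7 1 9
f 7 9 8
f 8 9 10
f 8 10 4
f 9 1 11
f 9 11 10
f 10 11 12
f 10 12 4
f 11 1 13
f 11 13 12
f 12 13 14
f 12 14 4
f 13 1 15
f 13 15 14
f 14 15 16
f 14 16 4
f 15 1 17
f 15 17 16
f 16 17 18
f 16 18 4
f 17 1 19
f 17 19 18
f 18 19 20
f 18 20 4
f 19 1 21
f 19 21 20
f 20 21 22
f 20 22 4
f 21 1 23
f 21 23 22
f 22 23 24
f 22 24 4
f 23 1 25
f 23 25 24
f 24 25 26
f 24 26 4
f 25 1 27
f 25 27 26
f 26 27 28
f 26 28 4
f 27 1 29
f 27 29 28
f 28 29 30
f 28 30 4
f 29 1 31
f 29 31 30
f 30 31 32
f 30 32 4
f 31 1 33
f 31 33 32
f 32 33 34
f 32 34 4
f 33 1 2
f 33 2 34
f 34 2 3
f 34 3 4
f 36 35 39
f 36 39 37
f 37 39 40
f 37 40 38
f 39 35 41
f 39 41 40
f 40 41 42
f 40 42 38
f 41 35 43
f 41 43 42
f 42 43 44
f 42 44 38
f 43 35 45
f 43 45 44
f 44 45 46
f 44 46 38
f 45 35 47
f 45 47 46
f 46 47 48
f 46 48 38
f 47 35 49
f 47 49 48
f 48 49 50
f 48 50 38
f 49 35 51
f 49 51 50
f 50 51 52
f 50 52 38
f 51 35 53
f 51 53 52
f 52 53 54
f 52 54 38
f 53 35 55
f 53 55 54
f 54 55 56
f 54 56 38
f 55 35 57
f 55 57 56
f 56 57 58
f 56 58 38
f 57 35 59
f 57 59 58
f 58 59 60
f 58 60 38
f 59 35 61
f 59 61 60
f 60 61 62
f 60 62 38
f 61 35 36
f 61 36 62
f 62 36 37
f 62 37 38



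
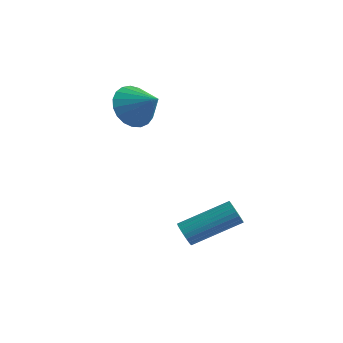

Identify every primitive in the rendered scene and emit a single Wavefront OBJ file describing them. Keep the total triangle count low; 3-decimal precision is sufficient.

v 2.749 -0.109 -2.629
v 3.115 -0.205 -3.014
v 4.437 1.233 -2.116
v 4.071 1.329 -1.731
v 3.004 -0.049 -3.101
v 4.326 1.39 -2.203
v 2.854 0.099 -3.117
v 4.176 1.537 -2.218
v 2.688 0.214 -3.057
v 4.01 1.653 -2.159
v 2.532 0.281 -2.933
v 3.853 1.719 -2.035
v 2.408 0.288 -2.763
v 3.73 1.726 -1.864
v 2.336 0.234 -2.572
v 3.658 1.673 -1.673
v 2.328 0.129 -2.39
v 3.649 1.567 -1.491
v 2.383 -0.013 -2.244
v 3.705 1.425 -1.346
v 2.494 -0.17 -2.157
v 3.816 1.269 -1.259
v 2.644 -0.317 -2.142
v 3.966 1.121 -1.243
v 2.81 -0.433 -2.201
v 4.132 1.006 -1.303
v 2.967 -0.499 -2.325
v 4.288 0.939 -1.427
v 3.09 -0.506 -2.496
v 4.412 0.932 -1.597
v 3.162 -0.453 -2.687
v 4.484 0.986 -1.788
v 3.171 -0.347 -2.869
v 4.492 1.091 -1.97
v -1.105 2.349 1.649
v -0.572 2.853 0.955
v 0.085 2.251 2.491
v -0.717 3.164 1.196
v -0.93 3.335 1.516
v -1.172 3.334 1.859
v -1.403 3.164 2.166
v -1.582 2.852 2.383
v -1.679 2.454 2.473
v -1.676 2.037 2.421
v -1.575 1.674 2.236
v -1.392 1.428 1.949
v -1.159 1.341 1.61
v -0.917 1.428 1.278
v -0.708 1.675 1.01
v -0.567 2.038 0.853
v -0.519 2.454 0.833
f 2 1 5
f 2 5 3
f 3 5 6
f 3 6 4
f 5 1 7
f 5 7 6
f 6 7 8
f 6 8 4
f 7 1 9
f 7 9 8
f 8 9 10
f 8 10 4
f 9 1 11
f 9 11 10
f 10 11 12
f 10 12 4
f 11 1 13
f 11 13 12
f 12 13 14
f 12 14 4
f 13 1 15
f 13 15 14
f 14 15 16
f 14 16 4
f 15 1 17
f 15 17 16
f 16 17 18
f 16 18 4
f 17 1 19
f 17 19 18
f 18 19 20
f 18 20 4
f 19 1 21
f 19 21 20
f 20 21 22
f 20 22 4
f 21 1 23
f 21 23 22
f 22 23 24
f 22 24 4
f 23 1 25
f 23 25 24
f 24 25 26
f 24 26 4
f 25 1 27
f 25 27 26
f 26 27 28
f 26 28 4
f 27 1 29
f 27 29 28
f 28 29 30
f 28 30 4
f 29 1 31
f 29 31 30
f 30 31 32
f 30 32 4
f 31 1 33
f 31 33 32
f 32 33 34
f 32 34 4
f 33 1 2
f 33 2 34
f 34 2 3
f 34 3 4
f 36 35 38
f 36 38 37
f 38 35 39
f 38 39 37
f 39 35 40
f 39 40 37
f 40 35 41
f 40 41 37
f 41 35 42
f 41 42 37
f 42 35 43
f 42 43 37
f 43 35 44
f 43 44 37
f 44 35 45
f 44 45 37
f 45 35 46
f 45 46 37
f 46 35 47
f 46 47 37
f 47 35 48
f 47 48 37
f 48 35 49
f 48 49 37
f 49 35 50
f 49 50 37
f 50 35 51
f 50 51 37
f 51 35 36
f 51 36 37



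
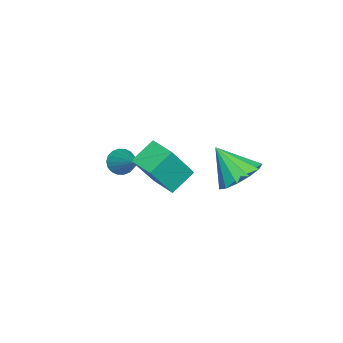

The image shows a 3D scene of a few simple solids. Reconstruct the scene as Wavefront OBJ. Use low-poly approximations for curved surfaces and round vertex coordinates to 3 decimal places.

v -0.368 1.195 -2.216
v 0.469 0.567 -0.558
v -1.145 1.821 -1.586
v -0.309 1.192 0.071
v 0.289 2.028 -2.231
v 1.125 1.399 -0.574
v -0.489 2.653 -1.602
v 0.348 2.025 0.056
v -1.739 4.136 -2.553
v -0.813 4.179 -2.232
v -2.101 3.124 -1.367
v -1.087 4.582 -1.972
v -1.568 4.843 -1.896
v -2.103 4.88 -2.029
v -2.522 4.68 -2.328
v -2.692 4.308 -2.698
v -2.56 3.881 -3.022
v -2.167 3.535 -3.197
v -1.638 3.379 -3.167
v -1.141 3.464 -2.943
v -0.833 3.763 -2.594
v -3.306 -0.748 -3.761
v -2.999 -0.579 -4.261
v -2.234 0.208 -2.779
v -3.19 -0.387 -4.239
v -3.404 -0.267 -4.123
v -3.598 -0.242 -3.935
v -3.735 -0.317 -3.713
v -3.786 -0.478 -3.5
v -3.743 -0.692 -3.339
v -3.612 -0.917 -3.262
v -3.422 -1.109 -3.283
v -3.208 -1.23 -3.399
v -3.013 -1.254 -3.587
v -2.877 -1.179 -3.809
v -2.825 -1.019 -4.022
v -2.869 -0.804 -4.183
f 2 4 1
f 5 2 1
f 1 4 3
f 3 5 1
f 2 8 4
f 6 2 5
f 6 8 2
f 4 8 3
f 7 5 3
f 3 8 7
f 7 6 5
f 8 6 7
f 10 9 12
f 10 12 11
f 12 9 13
f 12 13 11
f 13 9 14
f 13 14 11
f 14 9 15
f 14 15 11
f 15 9 16
f 15 16 11
f 16 9 17
f 16 17 11
f 17 9 18
f 17 18 11
f 18 9 19
f 18 19 11
f 19 9 20
f 19 20 11
f 20 9 21
f 20 21 11
f 21 9 10
f 21 10 11
f 23 22 25
f 23 25 24
f 25 22 26
f 25 26 24
f 26 22 27
f 26 27 24
f 27 22 28
f 27 28 24
f 28 22 29
f 28 29 24
f 29 22 30
f 29 30 24
f 30 22 31
f 30 31 24
f 31 22 32
f 31 32 24
f 32 22 33
f 32 33 24
f 33 22 34
f 33 34 24
f 34 22 35
f 34 35 24
f 35 22 36
f 35 36 24
f 36 22 37
f 36 37 24
f 37 22 23
f 37 23 24



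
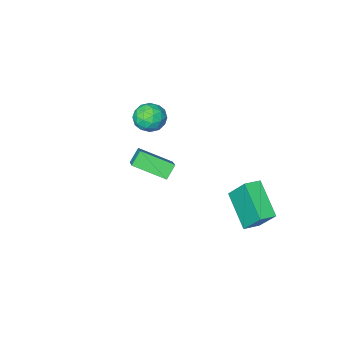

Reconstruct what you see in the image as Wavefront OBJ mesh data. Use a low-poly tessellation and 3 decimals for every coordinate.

v 1.443 1.236 2.141
v 0.864 1.011 2.778
v 2.129 2.689 3.28
v 1.55 2.464 3.917
v 2.65 0.116 2.843
v 2.071 -0.109 3.48
v 3.336 1.569 3.982
v 2.757 1.344 4.619
v -1.011 -2.844 2.608
v -0.12 -2.639 2.597
v -0.7 -4.221 2.163
v 0.191 -4.016 2.152
v -0.256 -4.07 2.949
v -0.448 -3.219 3.223
v -0.372 -3.641 1.537
v -0.564 -2.79 1.811
v 0.275 -3.131 1.935
v 0.347 -3.397 2.807
v -1.167 -3.463 1.953
v -1.095 -3.729 2.825
v -0.593 -2.621 2.641
v -0.227 -4.239 2.119
v -0.49 -4.271 2.587
v 0.034 -4.151 2.58
v -0.786 -2.962 3.009
v -0.262 -2.841 3.003
v -0.342 -3.682 3.21
v -0.558 -4.019 1.757
v -0.034 -3.898 1.751
v -0.854 -2.709 2.18
v -0.33 -2.589 2.173
v -0.478 -3.178 1.55
v 0.163 -2.79 2.246
v 0.346 -3.599 1.985
v 0.015 -3.378 1.623
v -0.098 -2.878 1.784
v 0.206 -2.946 2.759
v 0.388 -3.755 2.497
v 0.126 -3.787 2.965
v 0.013 -3.287 3.127
v 0.438 -3.235 2.37
v -1.208 -3.105 2.263
v -1.026 -3.914 2.001
v -0.833 -3.573 1.633
v -0.946 -3.073 1.795
v -1.166 -3.261 2.775
v -0.983 -4.07 2.514
v -0.722 -3.982 2.976
v -0.835 -3.482 3.137
v -1.258 -3.625 2.39
v -3.206 0.943 -1.248
v -3.442 2.019 0.239
v -2.996 2.725 -2.504
v -3.232 3.801 -1.017
v -2.308 0.939 -1.103
v -2.544 2.015 0.384
v -2.098 2.721 -2.359
v -2.334 3.797 -0.872
f 2 4 1
f 5 2 1
f 1 4 3
f 3 5 1
f 2 8 4
f 6 2 5
f 6 8 2
f 4 8 3
f 7 5 3
f 3 8 7
f 7 6 5
f 8 6 7
f 9 46 25
f 46 20 49
f 25 49 14
f 46 49 25
f 9 25 21
f 25 14 26
f 21 26 10
f 25 26 21
f 9 21 30
f 21 10 31
f 30 31 16
f 21 31 30
f 9 30 42
f 30 16 45
f 42 45 19
f 30 45 42
f 9 42 46
f 42 19 50
f 46 50 20
f 42 50 46
f 10 26 37
f 26 14 40
f 37 40 18
f 26 40 37
f 14 49 27
f 49 20 48
f 27 48 13
f 49 48 27
f 20 50 47
f 50 19 43
f 47 43 11
f 50 43 47
f 19 45 44
f 45 16 32
f 44 32 15
f 45 32 44
f 16 31 36
f 31 10 33
f 36 33 17
f 31 33 36
f 12 38 24
f 38 18 39
f 24 39 13
f 38 39 24
f 12 24 22
f 24 13 23
f 22 23 11
f 24 23 22
f 12 22 29
f 22 11 28
f 29 28 15
f 22 28 29
f 12 29 34
f 29 15 35
f 34 35 17
f 29 35 34
f 12 34 38
f 34 17 41
f 38 41 18
f 34 41 38
f 13 39 27
f 39 18 40
f 27 40 14
f 39 40 27
f 11 23 47
f 23 13 48
f 47 48 20
f 23 48 47
f 15 28 44
f 28 11 43
f 44 43 19
f 28 43 44
f 17 35 36
f 35 15 32
f 36 32 16
f 35 32 36
f 18 41 37
f 41 17 33
f 37 33 10
f 41 33 37
f 52 54 51
f 55 52 51
f 51 54 53
f 53 55 51
f 52 58 54
f 56 52 55
f 56 58 52
f 54 58 53
f 57 55 53
f 53 58 57
f 57 56 55
f 58 56 57



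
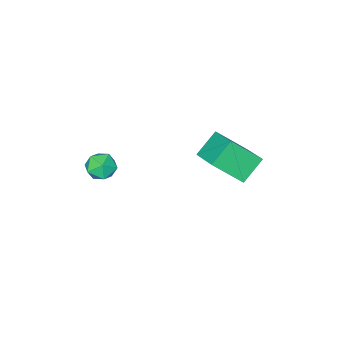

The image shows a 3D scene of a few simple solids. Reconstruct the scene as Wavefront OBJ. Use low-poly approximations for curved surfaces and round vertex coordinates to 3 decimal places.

v 2.94 0.488 1.278
v 3.667 0.257 1.763
v 3.053 -0.757 0.517
v 3.78 -0.988 1.002
v 2.964 -0.971 1.391
v 2.894 -0.202 1.861
v 3.826 -0.298 0.419
v 3.756 0.471 0.889
v 4.215 -0.229 1.232
v 3.682 -0.645 1.833
v 3.038 0.145 0.447
v 2.505 -0.271 1.048
v -2.807 1.155 1.167
v -2.171 2.969 2.012
v -3.974 2.213 -0.222
v -3.338 4.026 0.623
v -1.522 1.194 0.117
v -0.886 3.007 0.962
v -2.689 2.251 -1.272
v -2.053 4.065 -0.427
f 1 12 6
f 1 6 2
f 1 2 8
f 1 8 11
f 1 11 12
f 2 6 10
f 6 12 5
f 12 11 3
f 11 8 7
f 8 2 9
f 4 10 5
f 4 5 3
f 4 3 7
f 4 7 9
f 4 9 10
f 5 10 6
f 3 5 12
f 7 3 11
f 9 7 8
f 10 9 2
f 14 16 13
f 17 14 13
f 13 16 15
f 15 17 13
f 14 20 16
f 18 14 17
f 18 20 14
f 16 20 15
f 19 17 15
f 15 20 19
f 19 18 17
f 20 18 19



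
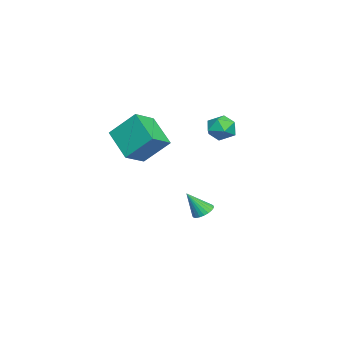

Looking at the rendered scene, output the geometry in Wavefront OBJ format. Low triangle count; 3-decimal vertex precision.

v -0.195 2.489 3.922
v 0.184 2.924 3.225
v 1.036 2.656 4.695
v 1.415 3.091 3.998
v 0.741 3.478 4.46
v -0.02 3.375 3.982
v 1.24 2.205 3.938
v 0.479 2.102 3.46
v 1.071 2.748 3.235
v 0.762 3.535 3.557
v 0.458 2.045 4.363
v 0.149 2.832 4.685
v -2.464 -2.888 1.941
v -2.42 -1.431 3.397
v -1.125 -1.674 0.686
v -1.081 -0.218 2.142
v -1.219 -3.582 2.598
v -1.175 -2.126 4.054
v 0.12 -2.369 1.343
v 0.164 -0.912 2.799
v -3.79 1.002 -3.776
v -3.129 1.195 -3.809
v -3.47 0.138 -2.384
v -3.234 1.394 -3.661
v -3.424 1.533 -3.531
v -3.67 1.591 -3.438
v -3.935 1.56 -3.397
v -4.177 1.444 -3.413
v -4.36 1.26 -3.485
v -4.457 1.037 -3.601
v -4.452 0.809 -3.744
v -4.346 0.61 -3.892
v -4.156 0.471 -4.022
v -3.91 0.413 -4.114
v -3.646 0.444 -4.156
v -3.404 0.561 -4.139
v -3.22 0.744 -4.068
v -3.124 0.967 -3.951
f 1 12 6
f 1 6 2
f 1 2 8
f 1 8 11
f 1 11 12
f 2 6 10
f 6 12 5
f 12 11 3
f 11 8 7
f 8 2 9
f 4 10 5
f 4 5 3
f 4 3 7
f 4 7 9
f 4 9 10
f 5 10 6
f 3 5 12
f 7 3 11
f 9 7 8
f 10 9 2
f 14 16 13
f 17 14 13
f 13 16 15
f 15 17 13
f 14 20 16
f 18 14 17
f 18 20 14
f 16 20 15
f 19 17 15
f 15 20 19
f 19 18 17
f 20 18 19
f 22 21 24
f 22 24 23
f 24 21 25
f 24 25 23
f 25 21 26
f 25 26 23
f 26 21 27
f 26 27 23
f 27 21 28
f 27 28 23
f 28 21 29
f 28 29 23
f 29 21 30
f 29 30 23
f 30 21 31
f 30 31 23
f 31 21 32
f 31 32 23
f 32 21 33
f 32 33 23
f 33 21 34
f 33 34 23
f 34 21 35
f 34 35 23
f 35 21 36
f 35 36 23
f 36 21 37
f 36 37 23
f 37 21 38
f 37 38 23
f 38 21 22
f 38 22 23



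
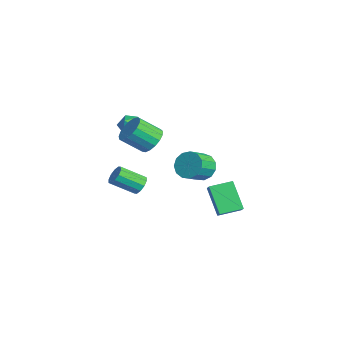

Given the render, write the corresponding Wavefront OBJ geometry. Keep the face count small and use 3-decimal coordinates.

v -2.434 0.124 2.315
v -1.656 0.347 2.085
v -2.104 -1.187 2.155
v -1.326 -0.964 1.925
v -1.578 -0.854 2.72
v -1.782 -0.043 2.819
v -1.978 -0.797 1.421
v -2.182 0.014 1.52
v -1.375 -0.221 1.532
v -1.127 -0.257 2.335
v -2.633 -0.583 1.905
v -2.385 -0.619 2.708
v 4.061 3.048 -2.326
v 2.856 2.765 -0.792
v 4.02 4.4 -2.108
v 2.816 4.118 -0.575
v 4.764 2.982 -1.785
v 3.56 2.7 -0.252
v 4.724 4.335 -1.568
v 3.519 4.052 -0.034
v 0.045 0.359 1.791
v 0.54 0.827 2.439
v 0.37 -0.432 3.477
v -0.125 -0.899 2.829
v 0.115 0.95 2.519
v -0.056 -0.309 3.557
v -0.327 0.938 2.432
v -0.497 -0.321 3.47
v -0.683 0.793 2.198
v -0.853 -0.465 3.236
v -0.872 0.549 1.871
v -1.042 -0.709 2.909
v -0.851 0.262 1.526
v -1.022 -0.997 2.563
v -0.625 -0.004 1.241
v -0.795 -1.262 2.279
v -0.245 -0.186 1.083
v -0.416 -1.444 2.12
v 0.201 -0.243 1.086
v 0.03 -1.501 2.124
v 0.611 -0.162 1.252
v 0.441 -1.421 2.289
v 0.892 0.038 1.541
v 0.722 -1.221 2.578
v 0.979 0.312 1.887
v 0.809 -0.947 2.925
v 0.852 0.596 2.211
v 0.682 -0.662 3.249
v -3.739 4.237 -2.93
v -3.075 4.191 -3.677
v -2.338 3.156 -2.957
v -3.001 3.203 -2.21
v -2.882 4.579 -3.317
v -2.145 3.544 -2.597
v -2.961 4.858 -2.834
v -2.224 3.824 -2.114
v -3.287 4.941 -2.382
v -2.55 3.907 -1.662
v -3.756 4.8 -2.103
v -3.019 3.766 -1.384
v -4.22 4.48 -2.088
v -3.483 3.446 -1.368
v -4.531 4.083 -2.339
v -3.793 3.049 -1.62
v -4.59 3.735 -2.778
v -3.853 2.701 -2.059
v -4.379 3.547 -3.266
v -3.642 2.512 -2.546
v -3.965 3.577 -3.646
v -3.228 2.543 -2.926
v -3.479 3.817 -3.799
v -2.741 2.783 -3.08
v -3.727 0.517 -3.973
v -3.398 0.817 -3.432
v -3.643 -0.658 -2.467
v -3.973 -0.957 -3.007
v -3.819 0.908 -3.399
v -4.065 -0.567 -2.434
v -4.206 0.851 -3.585
v -4.451 -0.624 -2.62
v -4.409 0.666 -3.919
v -4.655 -0.809 -2.954
v -4.352 0.424 -4.274
v -4.598 -1.051 -3.308
v -4.057 0.218 -4.513
v -4.302 -1.257 -3.548
v -3.635 0.127 -4.546
v -3.881 -1.348 -3.581
v -3.249 0.184 -4.36
v -3.494 -1.291 -3.395
v -3.045 0.369 -4.026
v -3.291 -1.106 -3.061
v -3.102 0.611 -3.672
v -3.348 -0.864 -2.706
f 1 12 6
f 1 6 2
f 1 2 8
f 1 8 11
f 1 11 12
f 2 6 10
f 6 12 5
f 12 11 3
f 11 8 7
f 8 2 9
f 4 10 5
f 4 5 3
f 4 3 7
f 4 7 9
f 4 9 10
f 5 10 6
f 3 5 12
f 7 3 11
f 9 7 8
f 10 9 2
f 14 16 13
f 17 14 13
f 13 16 15
f 15 17 13
f 14 20 16
f 18 14 17
f 18 20 14
f 16 20 15
f 19 17 15
f 15 20 19
f 19 18 17
f 20 18 19
f 22 21 25
f 22 25 23
f 23 25 26
f 23 26 24
f 25 21 27
f 25 27 26
f 26 27 28
f 26 28 24
f 27 21 29
f 27 29 28
f 28 29 30
f 28 30 24
f 29 21 31
f 29 31 30
f 30 31 32
f 30 32 24
f 31 21 33
f 31 33 32
f 32 33 34
f 32 34 24
f 33 21 35
f 33 35 34
f 34 35 36
f 34 36 24
f 35 21 37
f 35 37 36
f 36 37 38
f 36 38 24
f 37 21 39
f 37 39 38
f 38 39 40
f 38 40 24
f 39 21 41
f 39 41 40
f 40 41 42
f 40 42 24
f 41 21 43
f 41 43 42
f 42 43 44
f 42 44 24
f 43 21 45
f 43 45 44
f 44 45 46
f 44 46 24
f 45 21 47
f 45 47 46
f 46 47 48
f 46 48 24
f 47 21 22
f 47 22 48
f 48 22 23
f 48 23 24
f 50 49 53
f 50 53 51
f 51 53 54
f 51 54 52
f 53 49 55
f 53 55 54
f 54 55 56
f 54 56 52
f 55 49 57
f 55 57 56
f 56 57 58
f 56 58 52
f 57 49 59
f 57 59 58
f 58 59 60
f 58 60 52
f 59 49 61
f 59 61 60
f 60 61 62
f 60 62 52
f 61 49 63
f 61 63 62
f 62 63 64
f 62 64 52
f 63 49 65
f 63 65 64
f 64 65 66
f 64 66 52
f 65 49 67
f 65 67 66
f 66 67 68
f 66 68 52
f 67 49 69
f 67 69 68
f 68 69 70
f 68 70 52
f 69 49 71
f 69 71 70
f 70 71 72
f 70 72 52
f 71 49 50
f 71 50 72
f 72 50 51
f 72 51 52
f 74 73 77
f 74 77 75
f 75 77 78
f 75 78 76
f 77 73 79
f 77 79 78
f 78 79 80
f 78 80 76
f 79 73 81
f 79 81 80
f 80 81 82
f 80 82 76
f 81 73 83
f 81 83 82
f 82 83 84
f 82 84 76
f 83 73 85
f 83 85 84
f 84 85 86
f 84 86 76
f 85 73 87
f 85 87 86
f 86 87 88
f 86 88 76
f 87 73 89
f 87 89 88
f 88 89 90
f 88 90 76
f 89 73 91
f 89 91 90
f 90 91 92
f 90 92 76
f 91 73 93
f 91 93 92
f 92 93 94
f 92 94 76
f 93 73 74
f 93 74 94
f 94 74 75
f 94 75 76

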